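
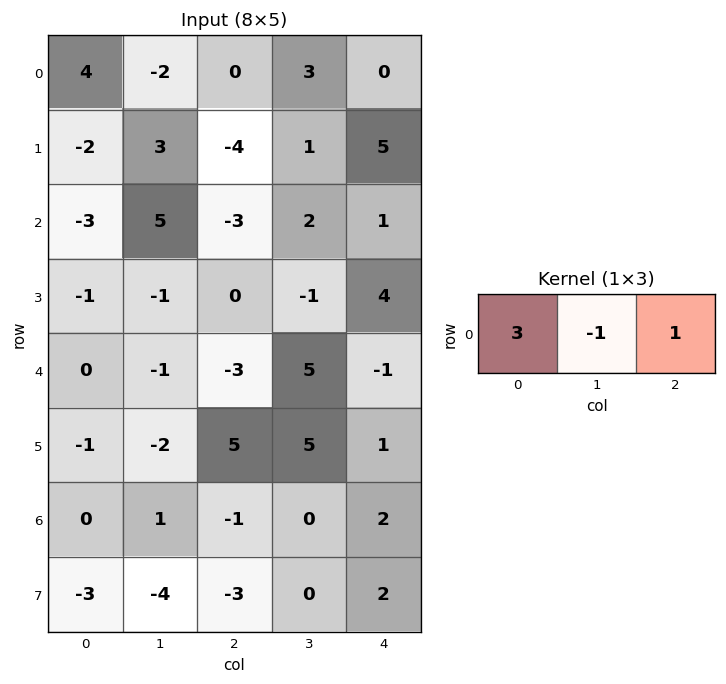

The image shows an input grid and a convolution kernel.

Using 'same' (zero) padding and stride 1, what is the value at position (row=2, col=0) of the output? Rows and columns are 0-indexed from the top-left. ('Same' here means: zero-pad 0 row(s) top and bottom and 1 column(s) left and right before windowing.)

The receptive field on the zero-padded input at this output position is [0 -3 5]. Elementwise product with the kernel and sum: 0·3 + -3·-1 + 5·1.

8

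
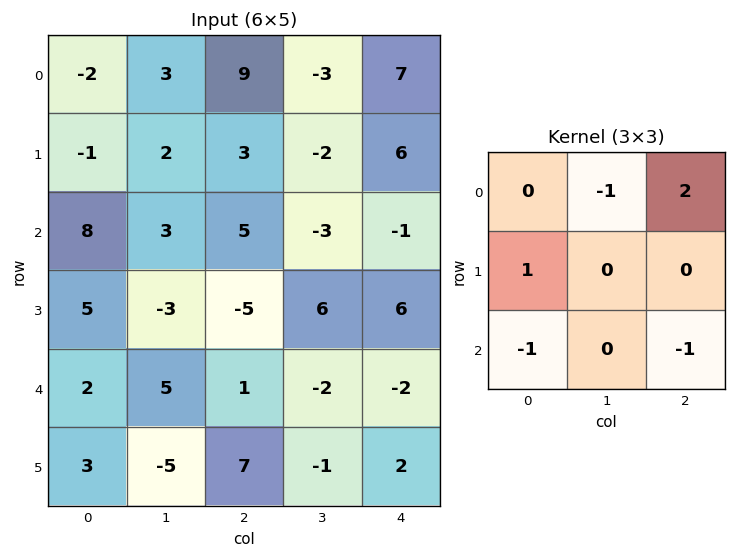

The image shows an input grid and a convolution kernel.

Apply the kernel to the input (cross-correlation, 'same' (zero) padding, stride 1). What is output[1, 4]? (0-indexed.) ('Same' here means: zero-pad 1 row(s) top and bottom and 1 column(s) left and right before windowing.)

-6

The receptive field on the zero-padded input at this output position is [-3 7 0 / -2 6 0 / -3 -1 0]. Elementwise product with the kernel and sum: 7·-1 + 0·2 + -2·1 + -3·-1 + 0·-1.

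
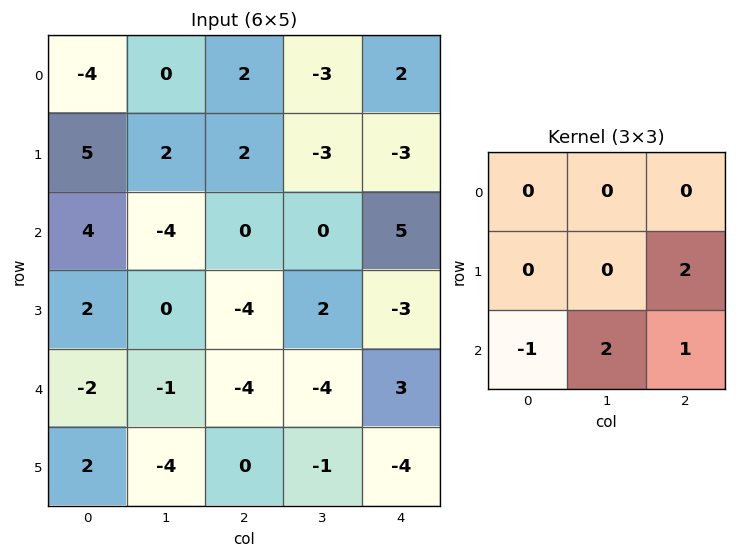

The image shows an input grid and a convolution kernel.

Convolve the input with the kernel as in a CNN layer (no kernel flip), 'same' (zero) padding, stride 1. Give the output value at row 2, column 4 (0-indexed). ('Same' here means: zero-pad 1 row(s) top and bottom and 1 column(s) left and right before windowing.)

-8

The receptive field on the zero-padded input at this output position is [-3 -3 0 / 0 5 0 / 2 -3 0]. Elementwise product with the kernel and sum: 0·2 + 2·-1 + -3·2 + 0·1.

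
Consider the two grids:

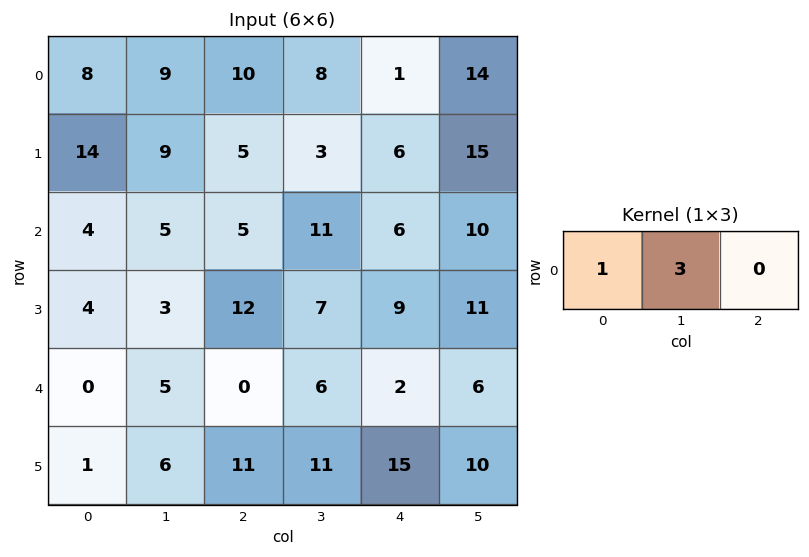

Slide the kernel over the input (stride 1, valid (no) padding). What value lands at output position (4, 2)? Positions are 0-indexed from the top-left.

The receptive field on the input at this output position is [0 6 2]. Elementwise product with the kernel and sum: 0·1 + 6·3.

18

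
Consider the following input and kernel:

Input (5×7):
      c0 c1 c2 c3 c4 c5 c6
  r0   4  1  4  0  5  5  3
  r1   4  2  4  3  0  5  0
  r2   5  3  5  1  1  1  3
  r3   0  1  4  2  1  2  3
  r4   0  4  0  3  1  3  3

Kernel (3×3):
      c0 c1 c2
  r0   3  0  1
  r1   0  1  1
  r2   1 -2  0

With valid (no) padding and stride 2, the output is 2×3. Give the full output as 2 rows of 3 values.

21 23 22
17 13 6

Output[0,0]: The receptive field on the input at this output position is [4 1 4 / 4 2 4 / 5 3 5]. Elementwise product with the kernel and sum: 4·3 + 4·1 + 2·1 + 4·1 + 5·1 + 3·-2.
Output[0,1]: The receptive field on the input at this output position is [4 0 5 / 4 3 0 / 5 1 1]. Elementwise product with the kernel and sum: 4·3 + 5·1 + 3·1 + 0·1 + 5·1 + 1·-2.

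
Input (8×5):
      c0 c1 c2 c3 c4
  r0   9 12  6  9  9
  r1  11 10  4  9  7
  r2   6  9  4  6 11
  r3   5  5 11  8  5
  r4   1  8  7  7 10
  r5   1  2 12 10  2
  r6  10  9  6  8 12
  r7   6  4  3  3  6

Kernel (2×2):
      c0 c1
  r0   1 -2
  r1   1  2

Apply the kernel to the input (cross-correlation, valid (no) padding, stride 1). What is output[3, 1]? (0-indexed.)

5

The receptive field on the input at this output position is [5 11 / 8 7]. Elementwise product with the kernel and sum: 5·1 + 11·-2 + 8·1 + 7·2.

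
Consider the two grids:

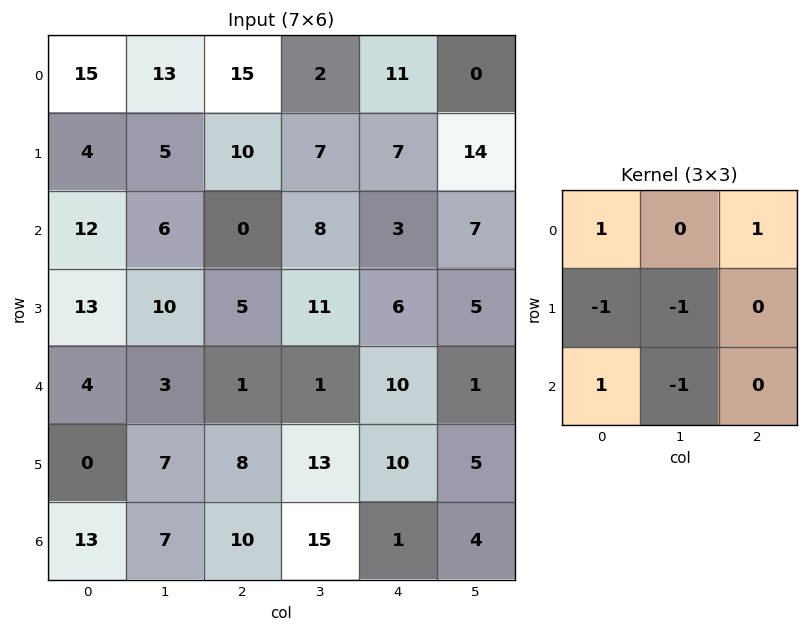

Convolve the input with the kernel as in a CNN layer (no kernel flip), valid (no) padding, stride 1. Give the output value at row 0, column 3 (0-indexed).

-7

The receptive field on the input at this output position is [2 11 0 / 7 7 14 / 8 3 7]. Elementwise product with the kernel and sum: 2·1 + 0·1 + 7·-1 + 7·-1 + 8·1 + 3·-1.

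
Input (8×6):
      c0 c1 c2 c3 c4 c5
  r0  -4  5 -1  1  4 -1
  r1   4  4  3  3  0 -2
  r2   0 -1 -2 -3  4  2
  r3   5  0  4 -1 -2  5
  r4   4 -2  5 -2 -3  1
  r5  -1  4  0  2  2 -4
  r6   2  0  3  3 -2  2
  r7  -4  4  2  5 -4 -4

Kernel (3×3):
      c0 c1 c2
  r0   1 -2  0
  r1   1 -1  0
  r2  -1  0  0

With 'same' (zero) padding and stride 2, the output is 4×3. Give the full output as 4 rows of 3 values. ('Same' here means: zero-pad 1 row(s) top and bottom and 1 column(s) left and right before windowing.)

4 2 -6
-8 -1 -3
-14 -19 2
0 -3 -2

Output[0,0]: The receptive field on the zero-padded input at this output position is [0 0 0 / 0 -4 5 / 0 4 4]. Elementwise product with the kernel and sum: 0·1 + 0·-2 + 0·1 + -4·-1 + 0·-1.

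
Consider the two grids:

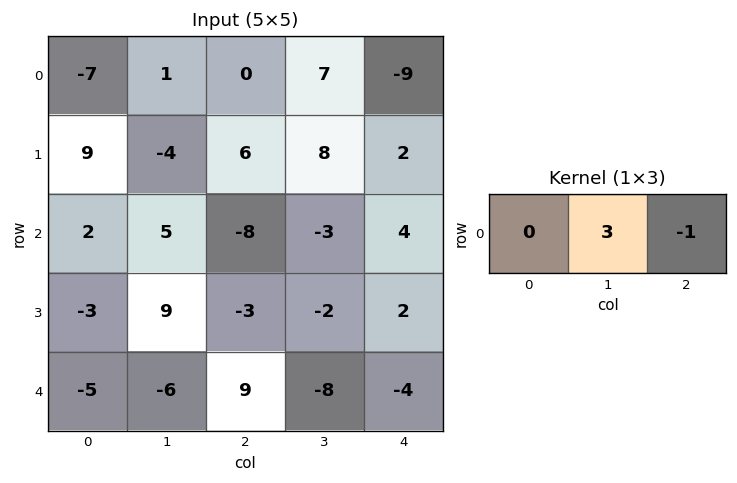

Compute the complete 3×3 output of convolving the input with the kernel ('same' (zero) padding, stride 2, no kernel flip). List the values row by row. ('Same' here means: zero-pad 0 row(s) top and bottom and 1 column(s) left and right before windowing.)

-22 -7 -27
1 -21 12
-9 35 -12

Output[0,0]: The receptive field on the zero-padded input at this output position is [0 -7 1]. Elementwise product with the kernel and sum: -7·3 + 1·-1.
Output[0,1]: The receptive field on the zero-padded input at this output position is [1 0 7]. Elementwise product with the kernel and sum: 0·3 + 7·-1.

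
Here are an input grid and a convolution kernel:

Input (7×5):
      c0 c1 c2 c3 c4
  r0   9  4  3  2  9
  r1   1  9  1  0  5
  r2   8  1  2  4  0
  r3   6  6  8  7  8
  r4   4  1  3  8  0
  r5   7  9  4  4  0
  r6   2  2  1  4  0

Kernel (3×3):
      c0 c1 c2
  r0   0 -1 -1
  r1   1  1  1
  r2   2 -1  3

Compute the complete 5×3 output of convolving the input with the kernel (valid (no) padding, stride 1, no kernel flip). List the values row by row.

Output[0,0]: The receptive field on the input at this output position is [9 4 3 / 1 9 1 / 8 1 2]. Elementwise product with the kernel and sum: 4·-1 + 3·-1 + 1·1 + 9·1 + 1·1 + 8·2 + 1·-1 + 2·3.

25 17 -5
31 31 34
33 38 17
11 23 0
21 21 -2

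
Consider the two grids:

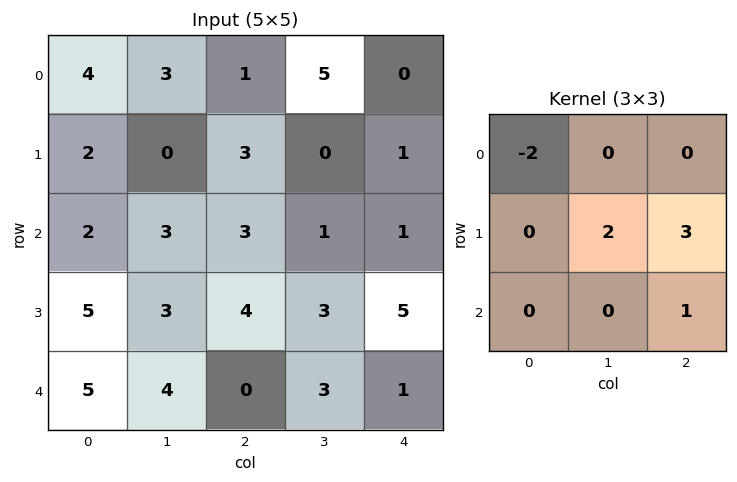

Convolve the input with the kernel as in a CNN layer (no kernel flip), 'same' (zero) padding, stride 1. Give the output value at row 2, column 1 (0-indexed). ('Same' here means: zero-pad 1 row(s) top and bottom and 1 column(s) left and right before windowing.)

15

The receptive field on the zero-padded input at this output position is [2 0 3 / 2 3 3 / 5 3 4]. Elementwise product with the kernel and sum: 2·-2 + 3·2 + 3·3 + 4·1.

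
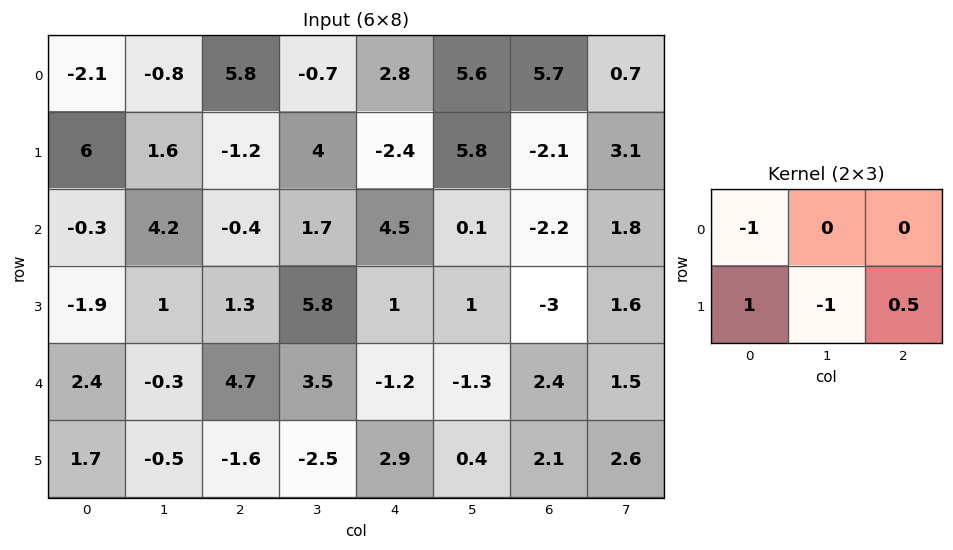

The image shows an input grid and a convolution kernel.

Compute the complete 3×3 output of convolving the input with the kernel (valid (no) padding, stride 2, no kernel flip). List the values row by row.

Output[0,0]: The receptive field on the input at this output position is [-2.1 -0.8 5.8 / 6 1.6 -1.2]. Elementwise product with the kernel and sum: -2.1·-1 + 6·1 + 1.6·-1 + -1.2·0.5.
Output[0,1]: The receptive field on the input at this output position is [5.8 -0.7 2.8 / -1.2 4 -2.4]. Elementwise product with the kernel and sum: 5.8·-1 + -1.2·1 + 4·-1 + -2.4·0.5.

5.9 -12.2 -12.05
-1.95 -3.6 -6
-1 -2.35 4.75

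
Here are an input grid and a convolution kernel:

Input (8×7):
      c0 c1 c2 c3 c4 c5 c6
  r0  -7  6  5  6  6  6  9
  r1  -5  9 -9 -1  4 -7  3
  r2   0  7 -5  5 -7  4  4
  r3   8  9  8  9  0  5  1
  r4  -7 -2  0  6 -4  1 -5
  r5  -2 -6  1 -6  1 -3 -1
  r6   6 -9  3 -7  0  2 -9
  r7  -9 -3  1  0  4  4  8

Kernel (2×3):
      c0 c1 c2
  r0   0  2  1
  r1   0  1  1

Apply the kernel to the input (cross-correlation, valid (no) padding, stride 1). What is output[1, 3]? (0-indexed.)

The receptive field on the input at this output position is [-1 4 -7 / 5 -7 4]. Elementwise product with the kernel and sum: 4·2 + -7·1 + -7·1 + 4·1.

-2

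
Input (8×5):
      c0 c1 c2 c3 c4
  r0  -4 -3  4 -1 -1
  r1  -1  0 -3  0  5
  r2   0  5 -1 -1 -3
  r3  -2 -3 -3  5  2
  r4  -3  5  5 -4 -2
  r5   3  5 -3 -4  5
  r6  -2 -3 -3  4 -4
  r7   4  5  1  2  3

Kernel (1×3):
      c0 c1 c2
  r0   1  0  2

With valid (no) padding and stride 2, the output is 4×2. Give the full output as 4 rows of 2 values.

4 2
-2 -7
7 1
-8 -11

Output[0,0]: The receptive field on the input at this output position is [-4 -3 4]. Elementwise product with the kernel and sum: -4·1 + 4·2.
Output[0,1]: The receptive field on the input at this output position is [4 -1 -1]. Elementwise product with the kernel and sum: 4·1 + -1·2.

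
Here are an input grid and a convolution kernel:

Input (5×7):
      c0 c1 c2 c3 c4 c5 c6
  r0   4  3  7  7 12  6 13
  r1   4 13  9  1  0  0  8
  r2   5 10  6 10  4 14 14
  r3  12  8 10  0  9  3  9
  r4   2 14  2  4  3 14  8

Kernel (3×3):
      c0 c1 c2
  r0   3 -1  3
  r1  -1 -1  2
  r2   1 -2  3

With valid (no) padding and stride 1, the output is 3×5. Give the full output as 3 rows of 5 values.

Output[0,0]: The receptive field on the input at this output position is [4 3 7 / 4 13 9 / 5 10 6]. Elementwise product with the kernel and sum: 4·3 + 3·-1 + 7·3 + 4·-1 + 13·-1 + 9·2 + 5·1 + 10·-2 + 6·3.

34 31 38 70 103
49 25 55 8 64
3 58 31 105 45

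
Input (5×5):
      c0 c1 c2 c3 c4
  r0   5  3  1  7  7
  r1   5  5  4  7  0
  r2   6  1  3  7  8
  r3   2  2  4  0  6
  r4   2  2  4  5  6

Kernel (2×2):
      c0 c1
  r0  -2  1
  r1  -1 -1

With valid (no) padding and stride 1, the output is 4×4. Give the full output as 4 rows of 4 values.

Output[0,0]: The receptive field on the input at this output position is [5 3 / 5 5]. Elementwise product with the kernel and sum: 5·-2 + 3·1 + 5·-1 + 5·-1.

-17 -14 -6 -14
-12 -10 -11 -29
-15 -5 -3 -12
-6 -6 -17 -5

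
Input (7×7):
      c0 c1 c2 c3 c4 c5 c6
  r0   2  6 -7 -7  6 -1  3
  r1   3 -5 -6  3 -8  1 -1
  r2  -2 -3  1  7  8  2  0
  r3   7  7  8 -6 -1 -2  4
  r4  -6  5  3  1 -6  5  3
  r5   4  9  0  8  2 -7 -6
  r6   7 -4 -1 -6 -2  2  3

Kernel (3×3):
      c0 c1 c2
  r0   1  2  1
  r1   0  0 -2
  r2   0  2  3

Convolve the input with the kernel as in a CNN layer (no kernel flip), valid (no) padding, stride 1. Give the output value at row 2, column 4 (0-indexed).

The receptive field on the input at this output position is [8 2 0 / -1 -2 4 / -6 5 3]. Elementwise product with the kernel and sum: 8·1 + 2·2 + 0·1 + 4·-2 + 5·2 + 3·3.

23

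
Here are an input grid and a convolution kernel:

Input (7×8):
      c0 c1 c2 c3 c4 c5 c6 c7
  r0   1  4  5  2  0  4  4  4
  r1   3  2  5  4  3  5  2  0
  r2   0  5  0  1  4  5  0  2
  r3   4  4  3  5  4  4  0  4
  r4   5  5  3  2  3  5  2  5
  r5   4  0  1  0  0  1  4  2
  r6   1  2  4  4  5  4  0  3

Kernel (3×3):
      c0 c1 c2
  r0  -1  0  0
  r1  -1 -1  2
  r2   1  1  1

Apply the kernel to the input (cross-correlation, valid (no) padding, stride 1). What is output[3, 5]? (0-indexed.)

6

The receptive field on the input at this output position is [4 0 4 / 5 2 5 / 1 4 2]. Elementwise product with the kernel and sum: 4·-1 + 5·-1 + 2·-1 + 5·2 + 1·1 + 4·1 + 2·1.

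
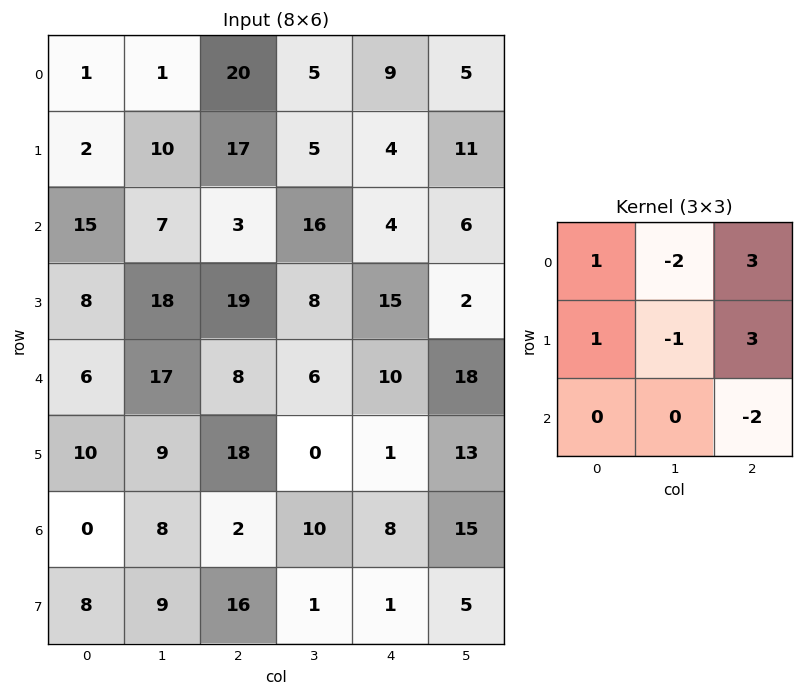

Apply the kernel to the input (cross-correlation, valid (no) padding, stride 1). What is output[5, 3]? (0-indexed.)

74

The receptive field on the input at this output position is [0 1 13 / 10 8 15 / 1 1 5]. Elementwise product with the kernel and sum: 0·1 + 1·-2 + 13·3 + 10·1 + 8·-1 + 15·3 + 5·-2.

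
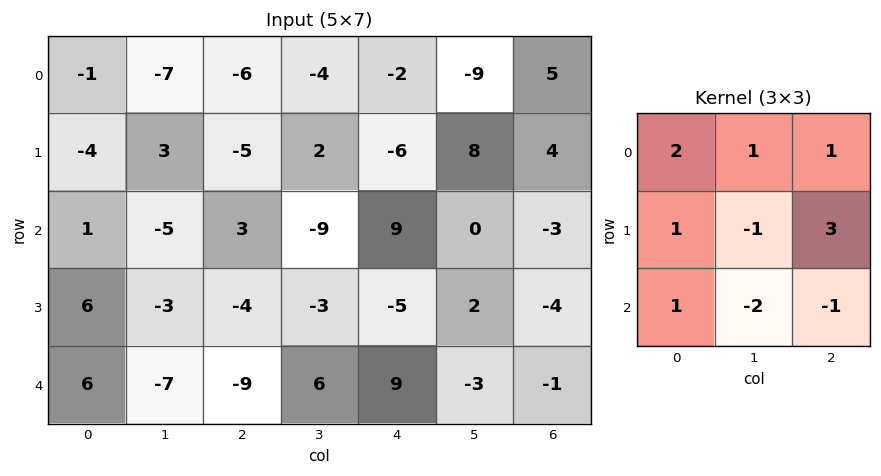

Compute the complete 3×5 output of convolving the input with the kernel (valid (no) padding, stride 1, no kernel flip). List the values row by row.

-29 -12 -31 -14 2
21 -24 32 -7 -5
26 -19 -40 -10 12

Output[0,0]: The receptive field on the input at this output position is [-1 -7 -6 / -4 3 -5 / 1 -5 3]. Elementwise product with the kernel and sum: -1·2 + -7·1 + -6·1 + -4·1 + 3·-1 + -5·3 + 1·1 + -5·-2 + 3·-1.
Output[0,1]: The receptive field on the input at this output position is [-7 -6 -4 / 3 -5 2 / -5 3 -9]. Elementwise product with the kernel and sum: -7·2 + -6·1 + -4·1 + 3·1 + -5·-1 + 2·3 + -5·1 + 3·-2 + -9·-1.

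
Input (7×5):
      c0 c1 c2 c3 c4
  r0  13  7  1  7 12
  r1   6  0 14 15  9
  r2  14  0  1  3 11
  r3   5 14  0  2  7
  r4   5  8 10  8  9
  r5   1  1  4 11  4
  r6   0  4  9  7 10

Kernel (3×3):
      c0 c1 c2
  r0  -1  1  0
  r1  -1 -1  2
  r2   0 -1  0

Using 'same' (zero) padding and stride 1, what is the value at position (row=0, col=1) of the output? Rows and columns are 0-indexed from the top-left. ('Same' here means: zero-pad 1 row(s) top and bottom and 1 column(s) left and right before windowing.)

-18

The receptive field on the zero-padded input at this output position is [0 0 0 / 13 7 1 / 6 0 14]. Elementwise product with the kernel and sum: 0·-1 + 0·1 + 13·-1 + 7·-1 + 1·2 + 0·-1.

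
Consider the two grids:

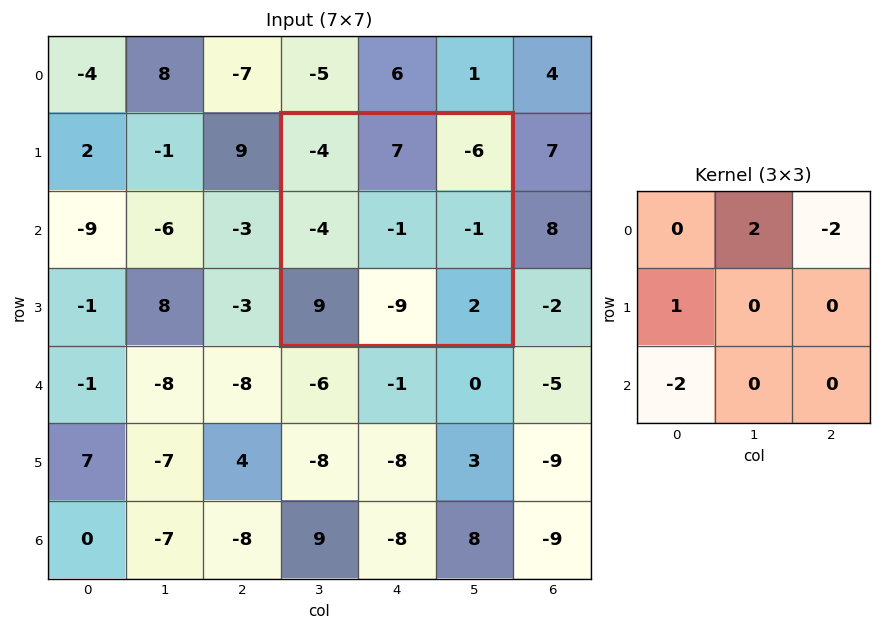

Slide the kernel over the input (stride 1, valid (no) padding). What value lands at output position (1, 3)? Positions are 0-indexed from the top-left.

4

The receptive field on the input at this output position is [-4 7 -6 / -4 -1 -1 / 9 -9 2]. Elementwise product with the kernel and sum: 7·2 + -6·-2 + -4·1 + 9·-2.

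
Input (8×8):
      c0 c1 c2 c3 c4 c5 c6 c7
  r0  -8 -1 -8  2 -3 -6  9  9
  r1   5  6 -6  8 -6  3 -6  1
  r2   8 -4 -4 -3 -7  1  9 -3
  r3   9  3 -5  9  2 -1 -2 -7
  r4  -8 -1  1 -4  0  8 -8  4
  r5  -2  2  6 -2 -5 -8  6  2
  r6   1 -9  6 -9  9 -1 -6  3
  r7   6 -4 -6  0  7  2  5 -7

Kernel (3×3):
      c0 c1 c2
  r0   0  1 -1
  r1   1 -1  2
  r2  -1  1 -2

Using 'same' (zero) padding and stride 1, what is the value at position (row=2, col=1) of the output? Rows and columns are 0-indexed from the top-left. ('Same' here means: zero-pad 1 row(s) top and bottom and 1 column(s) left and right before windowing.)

The receptive field on the zero-padded input at this output position is [5 6 -6 / 8 -4 -4 / 9 3 -5]. Elementwise product with the kernel and sum: 6·1 + -6·-1 + 8·1 + -4·-1 + -4·2 + 9·-1 + 3·1 + -5·-2.

20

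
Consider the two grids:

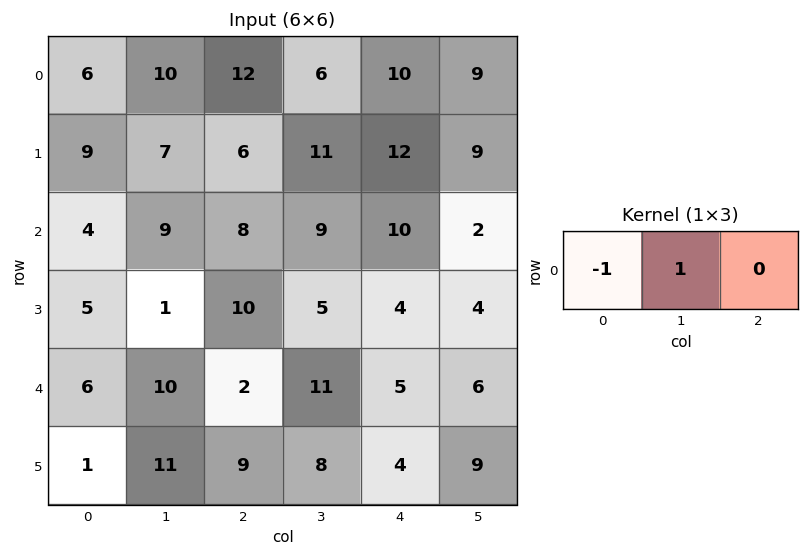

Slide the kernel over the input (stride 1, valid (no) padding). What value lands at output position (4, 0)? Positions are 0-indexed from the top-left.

The receptive field on the input at this output position is [6 10 2]. Elementwise product with the kernel and sum: 6·-1 + 10·1.

4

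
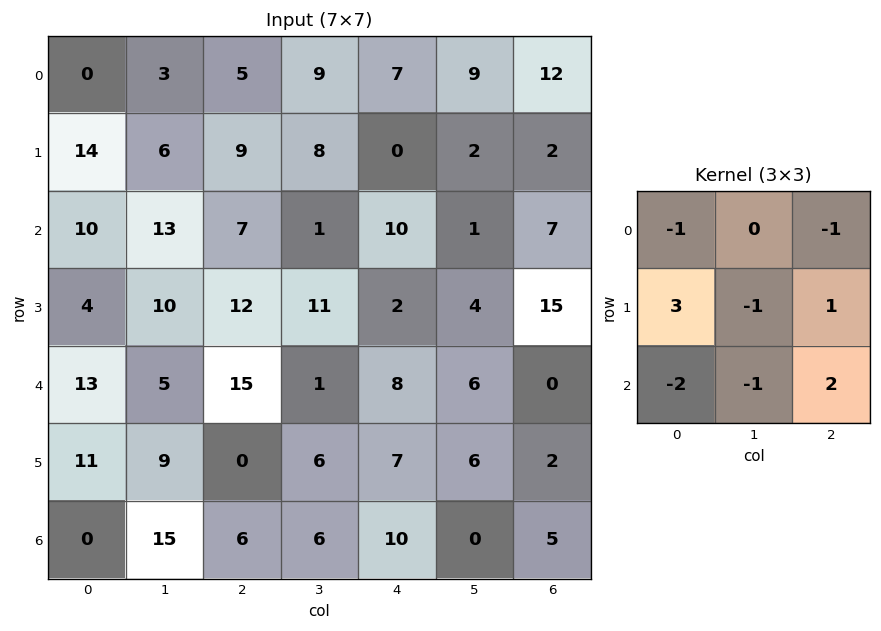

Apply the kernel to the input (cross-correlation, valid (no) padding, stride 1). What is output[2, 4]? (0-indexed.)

The receptive field on the input at this output position is [10 1 7 / 2 4 15 / 8 6 0]. Elementwise product with the kernel and sum: 10·-1 + 7·-1 + 2·3 + 4·-1 + 15·1 + 8·-2 + 6·-1 + 0·2.

-22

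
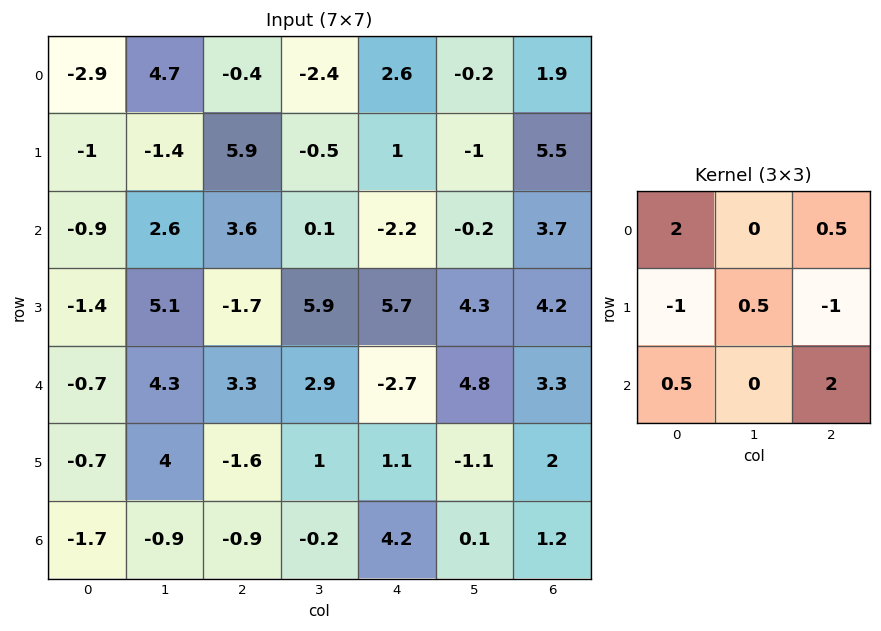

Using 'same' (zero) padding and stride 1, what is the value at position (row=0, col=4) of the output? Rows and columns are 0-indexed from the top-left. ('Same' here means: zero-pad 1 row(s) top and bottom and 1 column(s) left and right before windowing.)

1.65

The receptive field on the zero-padded input at this output position is [0 0 0 / -2.4 2.6 -0.2 / -0.5 1 -1]. Elementwise product with the kernel and sum: 0·2 + 0·0.5 + -2.4·-1 + 2.6·0.5 + -0.2·-1 + -0.5·0.5 + -1·2.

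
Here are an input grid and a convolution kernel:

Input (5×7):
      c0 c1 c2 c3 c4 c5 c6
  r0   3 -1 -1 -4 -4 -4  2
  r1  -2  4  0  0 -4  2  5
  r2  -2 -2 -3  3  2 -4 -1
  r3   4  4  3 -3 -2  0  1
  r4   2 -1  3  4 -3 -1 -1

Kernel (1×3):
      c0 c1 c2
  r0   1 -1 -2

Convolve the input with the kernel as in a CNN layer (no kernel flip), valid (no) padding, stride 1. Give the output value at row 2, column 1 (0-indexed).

-5

The receptive field on the input at this output position is [-2 -3 3]. Elementwise product with the kernel and sum: -2·1 + -3·-1 + 3·-2.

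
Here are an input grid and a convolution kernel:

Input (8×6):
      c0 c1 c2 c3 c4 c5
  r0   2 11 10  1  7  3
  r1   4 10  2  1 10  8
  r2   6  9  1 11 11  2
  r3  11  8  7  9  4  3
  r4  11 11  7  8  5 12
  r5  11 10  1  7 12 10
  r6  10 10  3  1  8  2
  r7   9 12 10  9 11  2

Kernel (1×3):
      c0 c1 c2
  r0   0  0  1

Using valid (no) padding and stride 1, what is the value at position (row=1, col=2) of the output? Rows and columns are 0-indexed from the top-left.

The receptive field on the input at this output position is [2 1 10]. Elementwise product with the kernel and sum: 10·1.

10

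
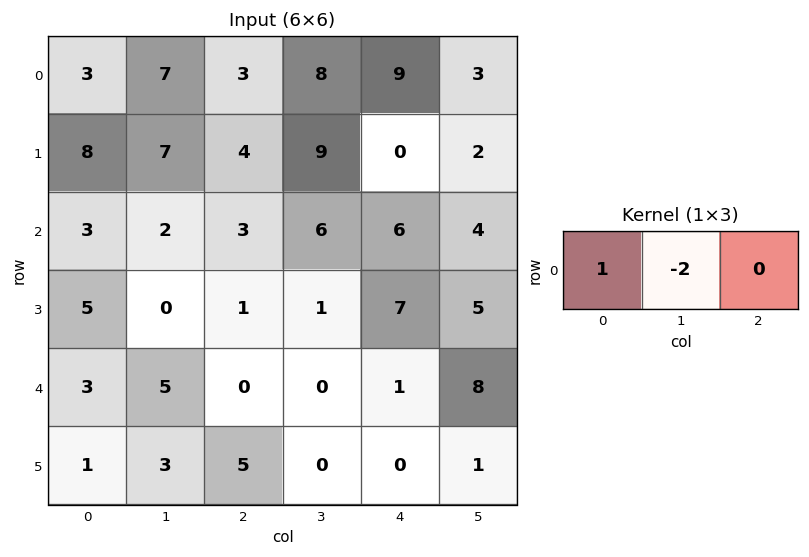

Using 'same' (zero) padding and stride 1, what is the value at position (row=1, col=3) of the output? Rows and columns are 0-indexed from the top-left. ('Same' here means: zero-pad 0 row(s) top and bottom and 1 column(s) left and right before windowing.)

-14

The receptive field on the zero-padded input at this output position is [4 9 0]. Elementwise product with the kernel and sum: 4·1 + 9·-2.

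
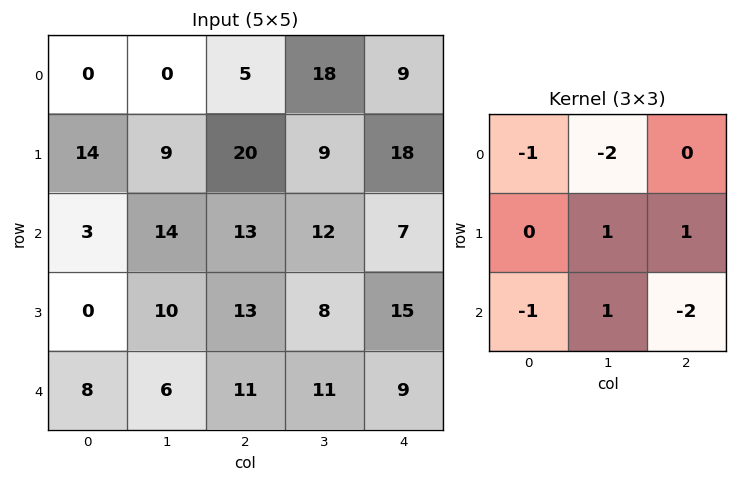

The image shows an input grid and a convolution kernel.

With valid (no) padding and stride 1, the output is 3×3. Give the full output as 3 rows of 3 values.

Output[0,0]: The receptive field on the input at this output position is [0 0 5 / 14 9 20 / 3 14 13]. Elementwise product with the kernel and sum: 0·-1 + 0·-2 + 9·1 + 20·1 + 3·-1 + 14·1 + 13·-2.

14 -6 -29
-21 -37 -54
-32 -36 -32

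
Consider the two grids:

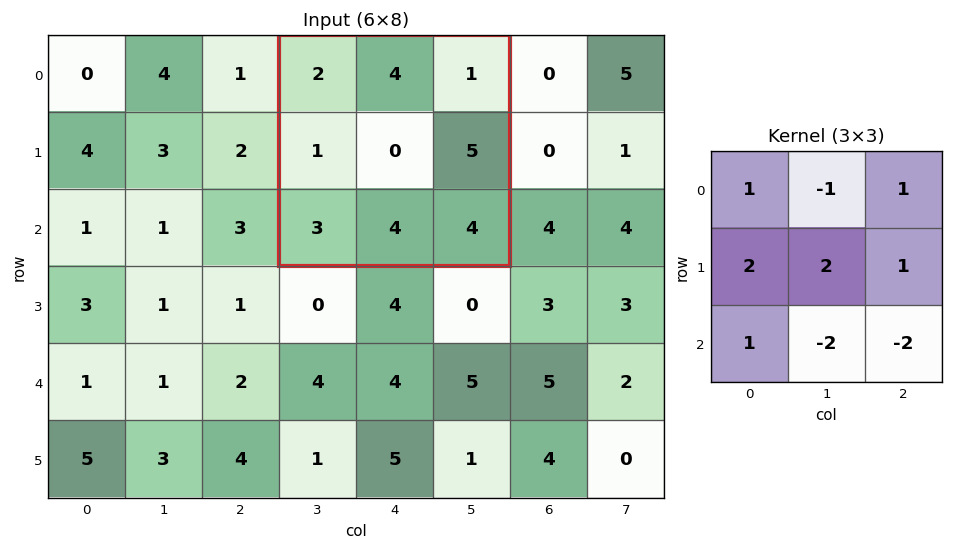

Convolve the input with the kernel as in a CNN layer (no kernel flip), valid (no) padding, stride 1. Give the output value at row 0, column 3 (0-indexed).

-7

The receptive field on the input at this output position is [2 4 1 / 1 0 5 / 3 4 4]. Elementwise product with the kernel and sum: 2·1 + 4·-1 + 1·1 + 1·2 + 0·2 + 5·1 + 3·1 + 4·-2 + 4·-2.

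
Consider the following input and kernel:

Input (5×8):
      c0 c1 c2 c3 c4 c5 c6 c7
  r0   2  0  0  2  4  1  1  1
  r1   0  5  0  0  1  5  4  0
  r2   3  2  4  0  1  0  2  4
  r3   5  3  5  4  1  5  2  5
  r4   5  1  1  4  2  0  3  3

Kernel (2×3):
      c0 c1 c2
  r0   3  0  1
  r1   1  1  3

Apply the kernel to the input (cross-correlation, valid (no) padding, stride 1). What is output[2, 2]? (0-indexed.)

25

The receptive field on the input at this output position is [4 0 1 / 5 4 1]. Elementwise product with the kernel and sum: 4·3 + 1·1 + 5·1 + 4·1 + 1·3.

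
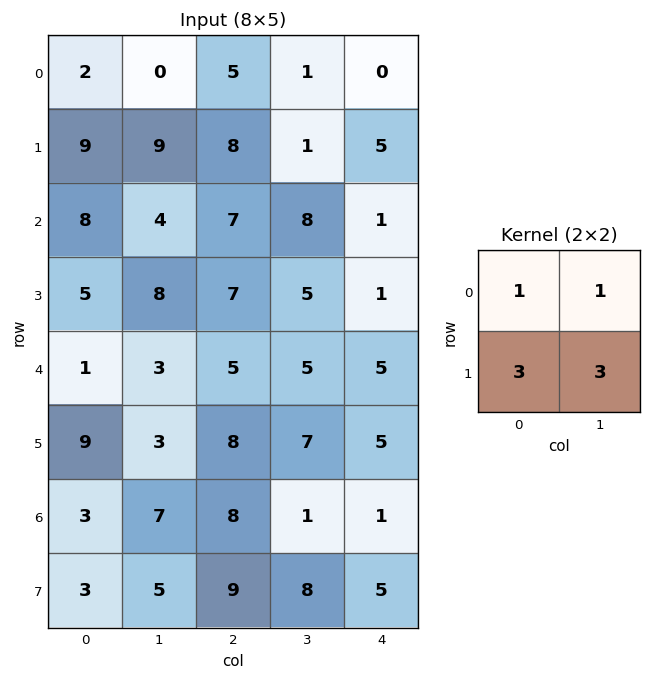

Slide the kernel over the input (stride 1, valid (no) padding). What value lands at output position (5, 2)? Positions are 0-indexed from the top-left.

42

The receptive field on the input at this output position is [8 7 / 8 1]. Elementwise product with the kernel and sum: 8·1 + 7·1 + 8·3 + 1·3.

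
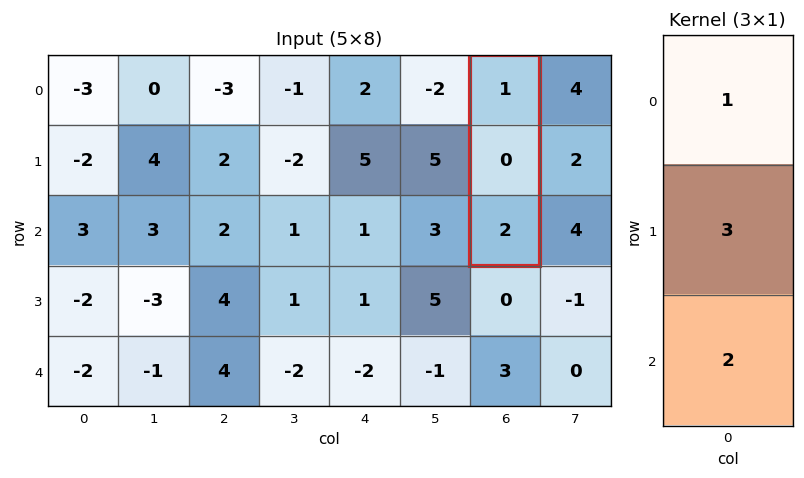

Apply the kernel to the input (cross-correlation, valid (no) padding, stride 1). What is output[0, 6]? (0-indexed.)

The receptive field on the input at this output position is [1 / 0 / 2]. Elementwise product with the kernel and sum: 1·1 + 0·3 + 2·2.

5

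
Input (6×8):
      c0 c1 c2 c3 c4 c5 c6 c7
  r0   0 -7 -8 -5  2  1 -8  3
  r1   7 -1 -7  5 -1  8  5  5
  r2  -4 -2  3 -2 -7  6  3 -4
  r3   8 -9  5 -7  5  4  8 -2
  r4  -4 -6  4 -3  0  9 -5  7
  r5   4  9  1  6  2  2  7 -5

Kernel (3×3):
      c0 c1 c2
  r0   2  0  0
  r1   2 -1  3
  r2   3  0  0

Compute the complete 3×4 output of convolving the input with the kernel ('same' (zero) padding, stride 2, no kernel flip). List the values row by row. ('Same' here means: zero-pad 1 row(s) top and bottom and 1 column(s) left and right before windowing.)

Output[0,0]: The receptive field on the zero-padded input at this output position is [0 0 0 / 0 0 -7 / 0 7 -1]. Elementwise product with the kernel and sum: 0·2 + 0·2 + 0·-1 + -7·3 + 0·3.
Output[0,1]: The receptive field on the zero-padded input at this output position is [0 0 0 / -7 -8 -5 / -1 -7 5]. Elementwise product with the kernel and sum: 0·2 + -7·2 + -8·-1 + -5·3 + -1·3.

-21 -24 6 43
-2 -42 10 25
-14 -16 25 58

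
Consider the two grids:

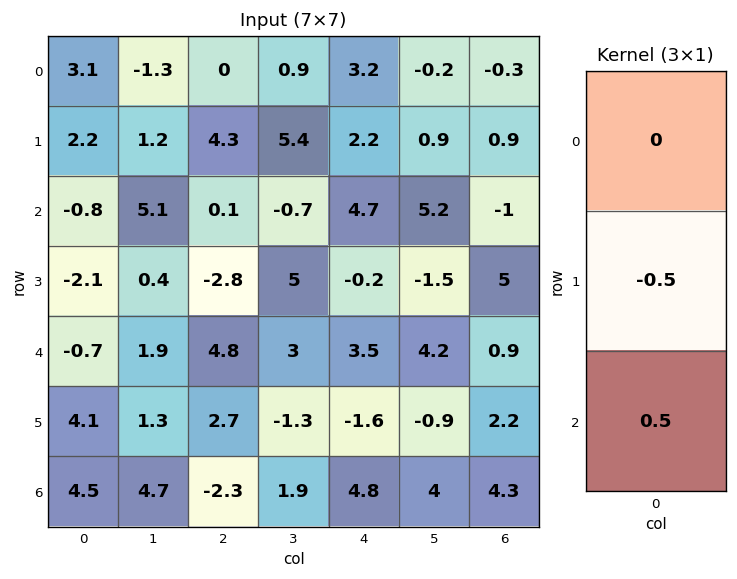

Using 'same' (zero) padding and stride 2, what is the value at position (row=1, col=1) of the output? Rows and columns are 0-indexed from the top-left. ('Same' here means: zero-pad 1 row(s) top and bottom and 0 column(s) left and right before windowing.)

-1.45

The receptive field on the zero-padded input at this output position is [4.3 / 0.1 / -2.8]. Elementwise product with the kernel and sum: 0.1·-0.5 + -2.8·0.5.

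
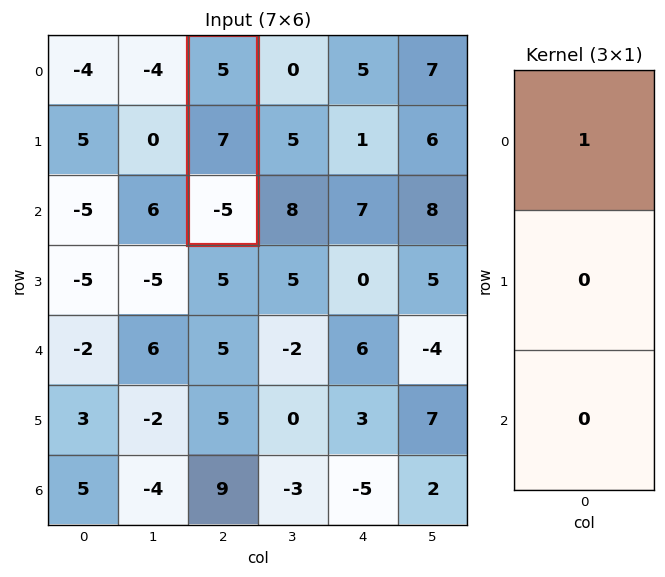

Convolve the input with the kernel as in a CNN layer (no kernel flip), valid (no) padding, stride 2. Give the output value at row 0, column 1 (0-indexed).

The receptive field on the input at this output position is [5 / 7 / -5]. Elementwise product with the kernel and sum: 5·1.

5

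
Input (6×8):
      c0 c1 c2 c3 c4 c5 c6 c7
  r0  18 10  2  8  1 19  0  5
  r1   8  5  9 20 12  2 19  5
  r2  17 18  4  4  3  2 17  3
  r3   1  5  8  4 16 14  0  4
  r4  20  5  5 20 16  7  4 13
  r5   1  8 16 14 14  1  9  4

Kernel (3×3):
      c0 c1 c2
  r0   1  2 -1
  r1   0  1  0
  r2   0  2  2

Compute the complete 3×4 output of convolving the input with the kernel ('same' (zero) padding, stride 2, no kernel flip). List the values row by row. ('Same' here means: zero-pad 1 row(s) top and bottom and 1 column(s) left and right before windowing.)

44 60 29 48
40 31 105 60
35 82 68 40

Output[0,0]: The receptive field on the zero-padded input at this output position is [0 0 0 / 0 18 10 / 0 8 5]. Elementwise product with the kernel and sum: 0·1 + 0·2 + 0·-1 + 18·1 + 8·2 + 5·2.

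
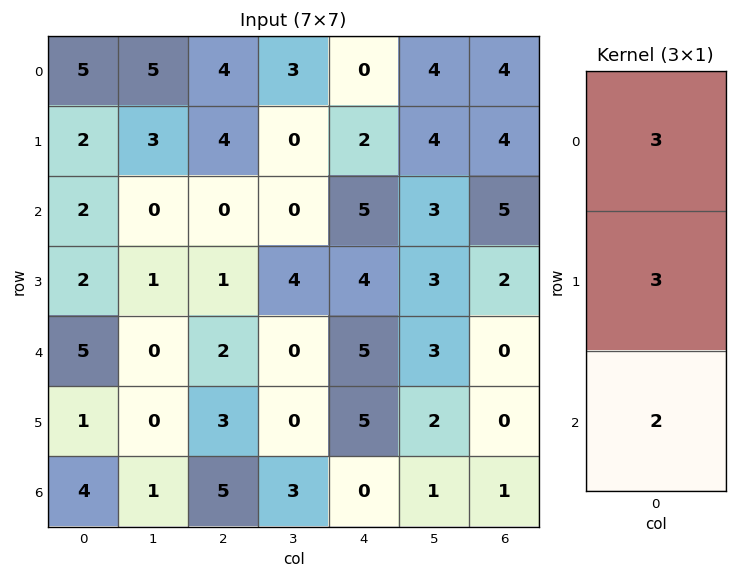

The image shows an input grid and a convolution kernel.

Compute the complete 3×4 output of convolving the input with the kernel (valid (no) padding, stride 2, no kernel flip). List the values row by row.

Output[0,0]: The receptive field on the input at this output position is [5 / 2 / 2]. Elementwise product with the kernel and sum: 5·3 + 2·3 + 2·2.
Output[0,1]: The receptive field on the input at this output position is [4 / 4 / 0]. Elementwise product with the kernel and sum: 4·3 + 4·3 + 0·2.

25 24 16 34
22 7 37 21
26 25 30 2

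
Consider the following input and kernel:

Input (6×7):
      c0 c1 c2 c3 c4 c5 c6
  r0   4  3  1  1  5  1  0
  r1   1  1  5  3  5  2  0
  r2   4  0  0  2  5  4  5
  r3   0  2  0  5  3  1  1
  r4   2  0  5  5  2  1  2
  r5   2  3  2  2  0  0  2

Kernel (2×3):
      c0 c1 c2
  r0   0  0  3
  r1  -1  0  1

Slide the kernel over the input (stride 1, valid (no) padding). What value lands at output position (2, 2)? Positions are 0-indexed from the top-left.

The receptive field on the input at this output position is [0 2 5 / 0 5 3]. Elementwise product with the kernel and sum: 5·3 + 0·-1 + 3·1.

18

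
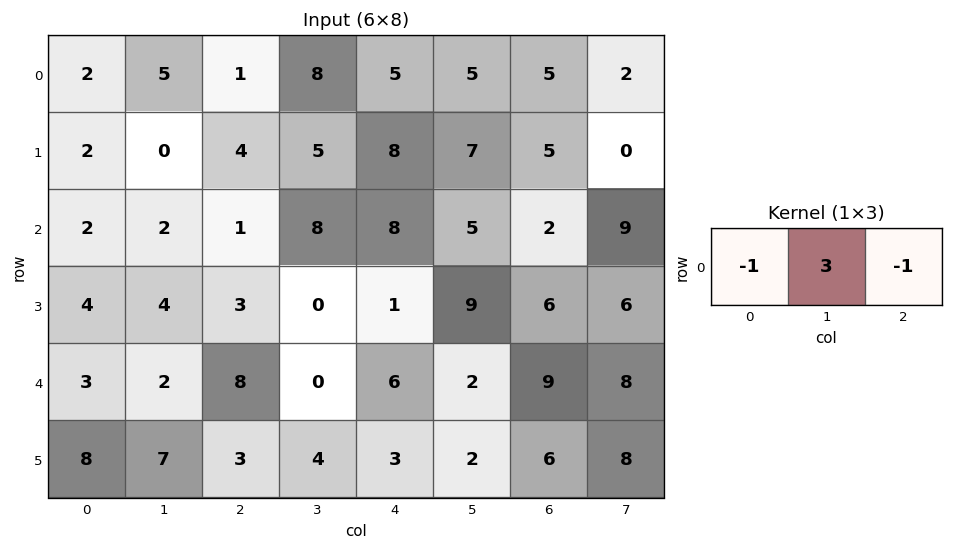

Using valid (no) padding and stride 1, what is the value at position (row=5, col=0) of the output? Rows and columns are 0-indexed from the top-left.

10

The receptive field on the input at this output position is [8 7 3]. Elementwise product with the kernel and sum: 8·-1 + 7·3 + 3·-1.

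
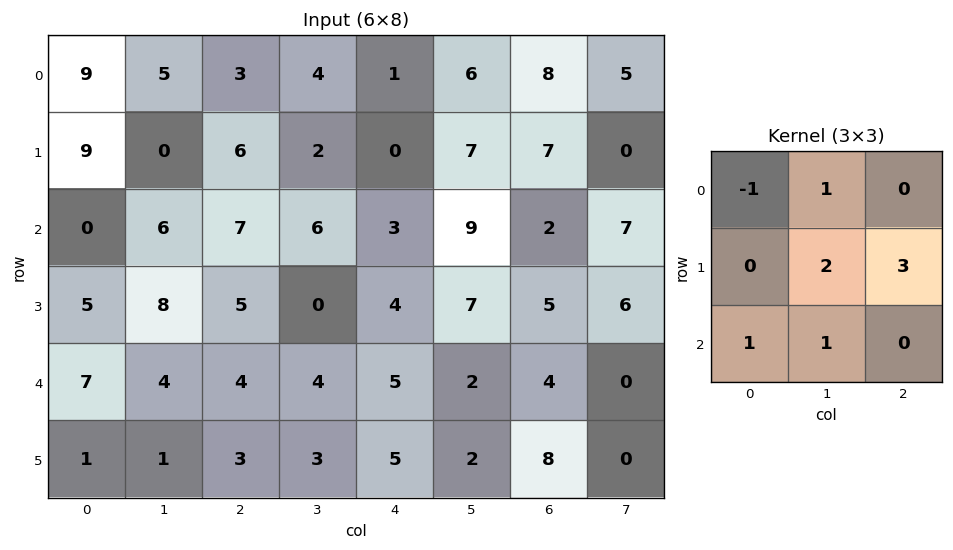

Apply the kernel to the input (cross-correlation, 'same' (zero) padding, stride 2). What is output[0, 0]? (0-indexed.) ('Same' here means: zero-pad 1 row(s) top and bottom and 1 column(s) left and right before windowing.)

The receptive field on the zero-padded input at this output position is [0 0 0 / 0 9 5 / 0 9 0]. Elementwise product with the kernel and sum: 0·-1 + 0·1 + 9·2 + 5·3 + 0·1 + 9·1.

42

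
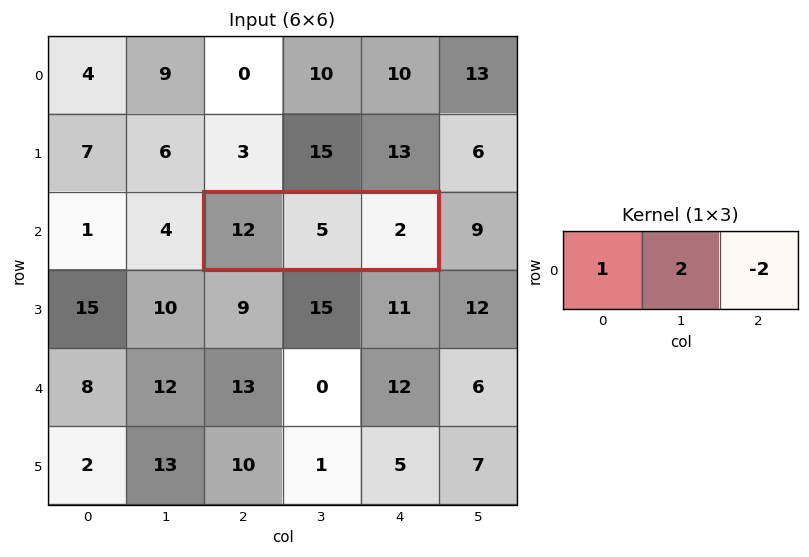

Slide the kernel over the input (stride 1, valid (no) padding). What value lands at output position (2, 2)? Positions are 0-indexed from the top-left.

18

The receptive field on the input at this output position is [12 5 2]. Elementwise product with the kernel and sum: 12·1 + 5·2 + 2·-2.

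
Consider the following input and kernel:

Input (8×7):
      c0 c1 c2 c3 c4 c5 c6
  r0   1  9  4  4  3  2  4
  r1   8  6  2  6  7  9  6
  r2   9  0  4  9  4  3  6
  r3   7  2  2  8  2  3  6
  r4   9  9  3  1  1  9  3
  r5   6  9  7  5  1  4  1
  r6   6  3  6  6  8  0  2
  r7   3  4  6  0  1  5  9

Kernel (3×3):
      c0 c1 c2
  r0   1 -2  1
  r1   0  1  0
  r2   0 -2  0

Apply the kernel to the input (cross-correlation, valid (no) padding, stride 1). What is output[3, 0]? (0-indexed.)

-4

The receptive field on the input at this output position is [7 2 2 / 9 9 3 / 6 9 7]. Elementwise product with the kernel and sum: 7·1 + 2·-2 + 2·1 + 9·1 + 9·-2.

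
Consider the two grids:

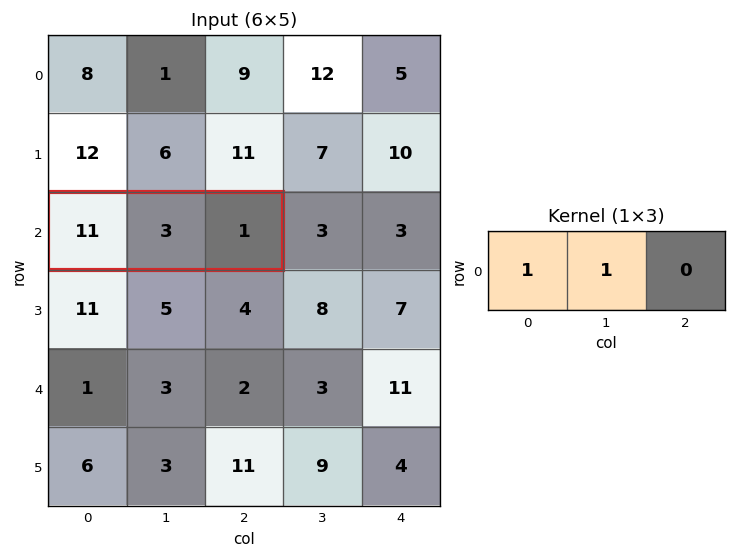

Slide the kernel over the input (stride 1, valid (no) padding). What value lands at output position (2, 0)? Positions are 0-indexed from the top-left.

The receptive field on the input at this output position is [11 3 1]. Elementwise product with the kernel and sum: 11·1 + 3·1.

14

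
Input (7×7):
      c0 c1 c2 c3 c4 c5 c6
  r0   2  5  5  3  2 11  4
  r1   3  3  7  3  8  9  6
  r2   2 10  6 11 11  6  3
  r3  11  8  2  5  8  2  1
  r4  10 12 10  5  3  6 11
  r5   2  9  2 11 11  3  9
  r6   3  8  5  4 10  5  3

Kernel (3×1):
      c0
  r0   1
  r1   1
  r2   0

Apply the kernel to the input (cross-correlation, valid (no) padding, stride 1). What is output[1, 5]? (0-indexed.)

The receptive field on the input at this output position is [9 / 6 / 2]. Elementwise product with the kernel and sum: 9·1 + 6·1.

15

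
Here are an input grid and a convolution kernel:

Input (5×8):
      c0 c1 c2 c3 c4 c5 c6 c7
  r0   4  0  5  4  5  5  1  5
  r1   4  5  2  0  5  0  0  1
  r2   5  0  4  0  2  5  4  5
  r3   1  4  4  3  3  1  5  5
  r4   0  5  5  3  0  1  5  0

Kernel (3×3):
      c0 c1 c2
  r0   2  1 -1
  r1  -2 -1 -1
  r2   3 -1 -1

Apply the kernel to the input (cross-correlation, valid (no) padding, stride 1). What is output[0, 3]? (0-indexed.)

The receptive field on the input at this output position is [4 5 5 / 0 5 0 / 0 2 5]. Elementwise product with the kernel and sum: 4·2 + 5·1 + 5·-1 + 0·-2 + 5·-1 + 0·-1 + 0·3 + 2·-1 + 5·-1.

-4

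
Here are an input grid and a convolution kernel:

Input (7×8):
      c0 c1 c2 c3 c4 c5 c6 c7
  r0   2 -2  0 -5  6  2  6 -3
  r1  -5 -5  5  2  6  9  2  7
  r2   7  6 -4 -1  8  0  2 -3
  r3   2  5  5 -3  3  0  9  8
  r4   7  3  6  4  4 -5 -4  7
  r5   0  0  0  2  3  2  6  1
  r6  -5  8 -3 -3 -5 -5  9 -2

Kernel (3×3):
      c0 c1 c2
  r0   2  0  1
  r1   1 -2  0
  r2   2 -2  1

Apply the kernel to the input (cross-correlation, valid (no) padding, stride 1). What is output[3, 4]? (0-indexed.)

The receptive field on the input at this output position is [3 0 9 / 4 -5 -4 / 3 2 6]. Elementwise product with the kernel and sum: 3·2 + 9·1 + 4·1 + -5·-2 + 3·2 + 2·-2 + 6·1.

37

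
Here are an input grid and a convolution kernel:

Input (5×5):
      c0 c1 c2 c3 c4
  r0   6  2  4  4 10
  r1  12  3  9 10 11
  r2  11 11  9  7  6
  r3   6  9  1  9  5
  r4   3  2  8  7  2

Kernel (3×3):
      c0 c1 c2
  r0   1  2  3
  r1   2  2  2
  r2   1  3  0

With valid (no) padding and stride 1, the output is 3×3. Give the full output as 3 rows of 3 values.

Output[0,0]: The receptive field on the input at this output position is [6 2 4 / 12 3 9 / 11 11 9]. Elementwise product with the kernel and sum: 6·1 + 2·2 + 4·3 + 12·2 + 3·2 + 9·2 + 11·1 + 11·3.
Output[0,1]: The receptive field on the input at this output position is [2 4 4 / 3 9 10 / 11 9 7]. Elementwise product with the kernel and sum: 2·1 + 4·2 + 4·3 + 3·2 + 9·2 + 10·2 + 11·1 + 9·3.

114 104 132
140 117 134
101 114 100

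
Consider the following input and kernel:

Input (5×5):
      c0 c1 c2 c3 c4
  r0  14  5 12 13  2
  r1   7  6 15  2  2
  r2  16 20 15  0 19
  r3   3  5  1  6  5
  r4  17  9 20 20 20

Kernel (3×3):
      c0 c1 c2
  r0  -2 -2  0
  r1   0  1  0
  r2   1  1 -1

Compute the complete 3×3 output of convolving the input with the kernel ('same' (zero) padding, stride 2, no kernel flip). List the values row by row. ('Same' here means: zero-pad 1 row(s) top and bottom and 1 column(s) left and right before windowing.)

Output[0,0]: The receptive field on the zero-padded input at this output position is [0 0 0 / 0 14 5 / 0 7 6]. Elementwise product with the kernel and sum: 0·-2 + 0·-2 + 14·1 + 0·1 + 7·1 + 6·-1.
Output[0,1]: The receptive field on the zero-padded input at this output position is [0 0 0 / 5 12 13 / 6 15 2]. Elementwise product with the kernel and sum: 0·-2 + 0·-2 + 12·1 + 6·1 + 15·1 + 2·-1.

15 31 6
0 -27 22
11 8 -2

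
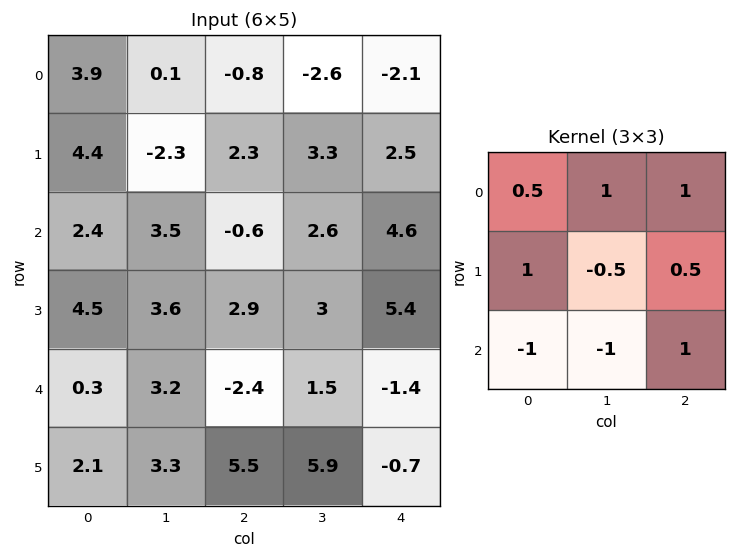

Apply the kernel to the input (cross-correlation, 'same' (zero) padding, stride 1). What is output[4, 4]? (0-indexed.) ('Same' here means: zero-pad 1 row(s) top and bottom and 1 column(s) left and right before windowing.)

3.9

The receptive field on the zero-padded input at this output position is [3 5.4 0 / 1.5 -1.4 0 / 5.9 -0.7 0]. Elementwise product with the kernel and sum: 3·0.5 + 5.4·1 + 0·1 + 1.5·1 + -1.4·-0.5 + 0·0.5 + 5.9·-1 + -0.7·-1 + 0·1.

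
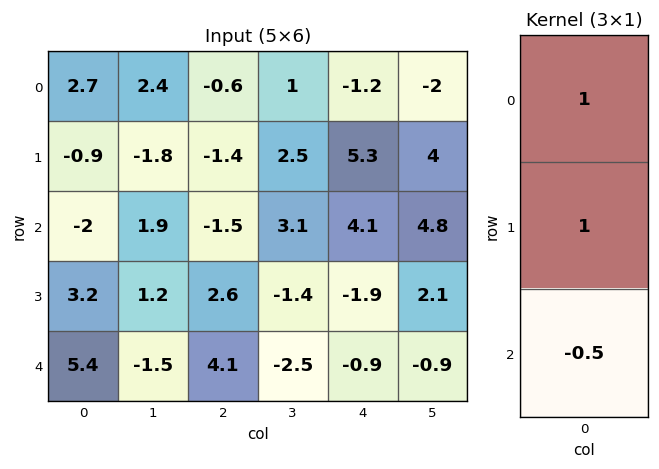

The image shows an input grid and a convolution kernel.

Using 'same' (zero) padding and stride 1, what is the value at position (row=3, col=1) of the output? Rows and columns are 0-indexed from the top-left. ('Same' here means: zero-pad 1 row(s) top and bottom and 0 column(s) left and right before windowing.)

The receptive field on the zero-padded input at this output position is [1.9 / 1.2 / -1.5]. Elementwise product with the kernel and sum: 1.9·1 + 1.2·1 + -1.5·-0.5.

3.85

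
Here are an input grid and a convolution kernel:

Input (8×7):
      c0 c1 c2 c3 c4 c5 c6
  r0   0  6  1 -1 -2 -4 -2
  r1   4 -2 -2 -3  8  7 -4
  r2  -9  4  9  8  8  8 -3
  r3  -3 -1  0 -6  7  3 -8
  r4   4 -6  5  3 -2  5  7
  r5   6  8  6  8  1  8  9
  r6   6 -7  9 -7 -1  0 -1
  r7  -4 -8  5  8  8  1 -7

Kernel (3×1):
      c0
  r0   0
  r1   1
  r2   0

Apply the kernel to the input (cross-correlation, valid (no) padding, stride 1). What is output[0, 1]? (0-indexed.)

The receptive field on the input at this output position is [6 / -2 / 4]. Elementwise product with the kernel and sum: -2·1.

-2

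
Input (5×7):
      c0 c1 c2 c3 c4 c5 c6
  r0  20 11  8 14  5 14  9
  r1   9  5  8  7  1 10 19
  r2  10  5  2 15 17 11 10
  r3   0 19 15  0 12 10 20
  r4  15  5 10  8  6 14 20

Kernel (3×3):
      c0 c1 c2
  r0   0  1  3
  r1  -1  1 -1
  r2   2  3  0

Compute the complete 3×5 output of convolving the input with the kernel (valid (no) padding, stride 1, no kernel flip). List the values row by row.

58 62 76 112 98
79 94 36 58 105
60 83 83 86 73

Output[0,0]: The receptive field on the input at this output position is [20 11 8 / 9 5 8 / 10 5 2]. Elementwise product with the kernel and sum: 11·1 + 8·3 + 9·-1 + 5·1 + 8·-1 + 10·2 + 5·3.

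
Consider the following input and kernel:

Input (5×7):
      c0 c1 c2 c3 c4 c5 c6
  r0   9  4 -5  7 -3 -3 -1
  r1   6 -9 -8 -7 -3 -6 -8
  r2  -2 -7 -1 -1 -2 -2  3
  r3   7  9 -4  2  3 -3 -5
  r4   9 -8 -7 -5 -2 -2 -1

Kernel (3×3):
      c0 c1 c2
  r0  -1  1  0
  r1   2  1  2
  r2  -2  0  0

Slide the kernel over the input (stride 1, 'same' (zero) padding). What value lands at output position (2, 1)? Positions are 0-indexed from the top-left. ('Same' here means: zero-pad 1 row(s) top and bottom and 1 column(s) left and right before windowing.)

The receptive field on the zero-padded input at this output position is [6 -9 -8 / -2 -7 -1 / 7 9 -4]. Elementwise product with the kernel and sum: 6·-1 + -9·1 + -2·2 + -7·1 + -1·2 + 7·-2.

-42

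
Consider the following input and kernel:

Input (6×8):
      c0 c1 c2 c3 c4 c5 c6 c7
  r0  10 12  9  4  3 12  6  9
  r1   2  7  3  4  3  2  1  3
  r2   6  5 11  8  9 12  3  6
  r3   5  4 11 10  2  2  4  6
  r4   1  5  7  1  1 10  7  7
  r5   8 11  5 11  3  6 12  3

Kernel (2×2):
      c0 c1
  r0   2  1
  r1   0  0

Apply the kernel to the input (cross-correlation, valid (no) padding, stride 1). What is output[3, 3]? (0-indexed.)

The receptive field on the input at this output position is [10 2 / 1 1]. Elementwise product with the kernel and sum: 10·2 + 2·1.

22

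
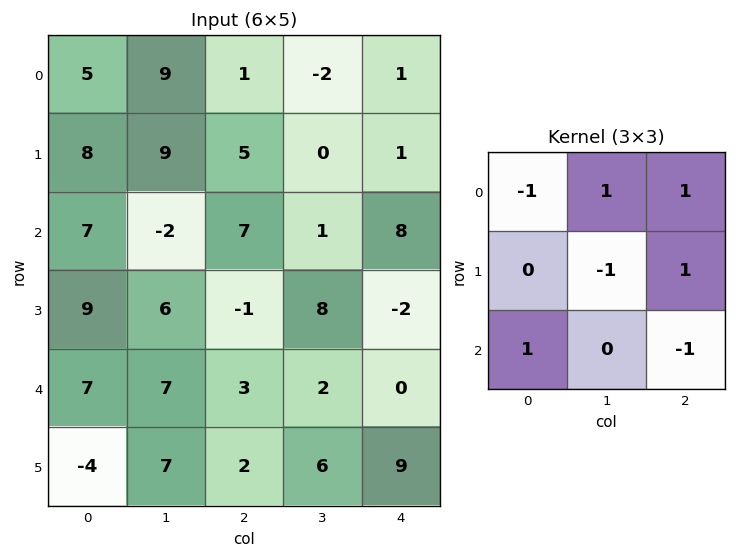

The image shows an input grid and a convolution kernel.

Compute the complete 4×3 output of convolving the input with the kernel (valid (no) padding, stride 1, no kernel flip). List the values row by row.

1 -18 -2
25 -12 4
-5 24 -5
-14 1 -2

Output[0,0]: The receptive field on the input at this output position is [5 9 1 / 8 9 5 / 7 -2 7]. Elementwise product with the kernel and sum: 5·-1 + 9·1 + 1·1 + 9·-1 + 5·1 + 7·1 + 7·-1.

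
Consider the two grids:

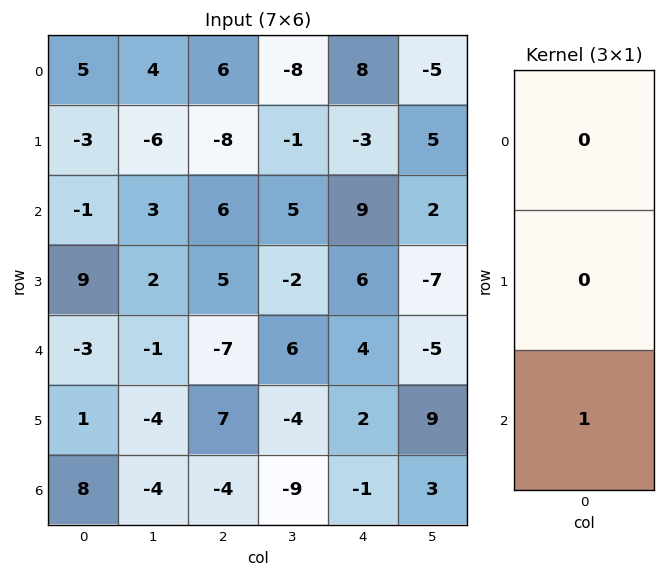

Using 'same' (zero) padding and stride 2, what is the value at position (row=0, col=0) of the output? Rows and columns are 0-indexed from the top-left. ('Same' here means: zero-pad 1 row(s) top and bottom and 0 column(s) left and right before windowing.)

-3

The receptive field on the zero-padded input at this output position is [0 / 5 / -3]. Elementwise product with the kernel and sum: -3·1.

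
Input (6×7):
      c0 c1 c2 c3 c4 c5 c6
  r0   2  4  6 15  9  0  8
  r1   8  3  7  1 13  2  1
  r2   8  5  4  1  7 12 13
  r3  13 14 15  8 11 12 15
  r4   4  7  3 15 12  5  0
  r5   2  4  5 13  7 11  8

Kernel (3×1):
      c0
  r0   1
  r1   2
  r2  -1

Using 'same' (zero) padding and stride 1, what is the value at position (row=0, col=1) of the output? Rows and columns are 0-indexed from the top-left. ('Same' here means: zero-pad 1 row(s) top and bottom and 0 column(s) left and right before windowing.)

The receptive field on the zero-padded input at this output position is [0 / 4 / 3]. Elementwise product with the kernel and sum: 0·1 + 4·2 + 3·-1.

5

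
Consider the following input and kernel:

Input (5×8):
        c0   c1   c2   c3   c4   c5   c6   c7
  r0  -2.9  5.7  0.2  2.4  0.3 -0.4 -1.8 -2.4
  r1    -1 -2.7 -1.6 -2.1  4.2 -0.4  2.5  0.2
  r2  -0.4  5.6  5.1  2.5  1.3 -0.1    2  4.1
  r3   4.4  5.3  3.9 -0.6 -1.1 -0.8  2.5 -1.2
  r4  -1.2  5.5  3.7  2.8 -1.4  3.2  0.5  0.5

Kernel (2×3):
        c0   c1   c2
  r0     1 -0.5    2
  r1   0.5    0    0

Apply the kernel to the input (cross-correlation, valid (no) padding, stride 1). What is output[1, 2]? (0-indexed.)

The receptive field on the input at this output position is [-1.6 -2.1 4.2 / 5.1 2.5 1.3]. Elementwise product with the kernel and sum: -1.6·1 + -2.1·-0.5 + 4.2·2 + 5.1·0.5.

10.4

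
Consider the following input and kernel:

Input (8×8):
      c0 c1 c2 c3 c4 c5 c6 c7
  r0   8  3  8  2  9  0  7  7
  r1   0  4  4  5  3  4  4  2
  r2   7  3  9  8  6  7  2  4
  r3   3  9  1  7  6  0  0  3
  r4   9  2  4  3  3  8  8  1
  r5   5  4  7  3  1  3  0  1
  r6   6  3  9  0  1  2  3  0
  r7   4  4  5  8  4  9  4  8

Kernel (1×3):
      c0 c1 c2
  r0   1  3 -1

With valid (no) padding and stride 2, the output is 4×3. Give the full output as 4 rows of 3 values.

9 5 2
7 27 25
11 10 19
6 8 4

Output[0,0]: The receptive field on the input at this output position is [8 3 8]. Elementwise product with the kernel and sum: 8·1 + 3·3 + 8·-1.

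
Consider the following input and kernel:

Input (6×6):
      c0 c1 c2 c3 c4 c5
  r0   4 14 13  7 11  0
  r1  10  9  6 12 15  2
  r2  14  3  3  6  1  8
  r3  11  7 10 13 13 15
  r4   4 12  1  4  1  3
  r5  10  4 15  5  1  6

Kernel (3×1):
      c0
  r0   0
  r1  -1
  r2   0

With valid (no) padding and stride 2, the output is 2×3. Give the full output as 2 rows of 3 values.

-10 -6 -15
-11 -10 -13

Output[0,0]: The receptive field on the input at this output position is [4 / 10 / 14]. Elementwise product with the kernel and sum: 10·-1.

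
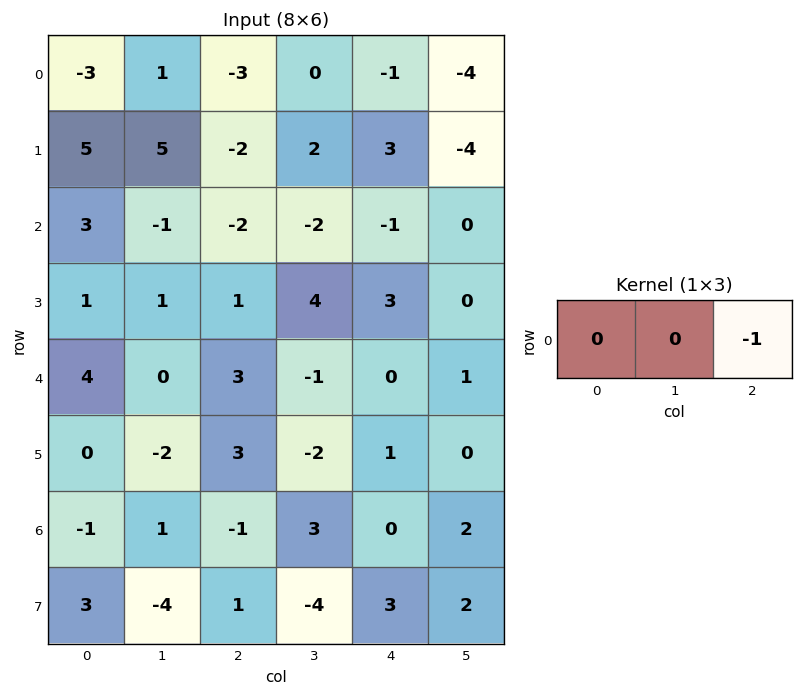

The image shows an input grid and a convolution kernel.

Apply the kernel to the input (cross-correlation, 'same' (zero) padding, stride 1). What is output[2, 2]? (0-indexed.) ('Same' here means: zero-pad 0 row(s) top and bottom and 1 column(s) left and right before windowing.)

2

The receptive field on the zero-padded input at this output position is [-1 -2 -2]. Elementwise product with the kernel and sum: -2·-1.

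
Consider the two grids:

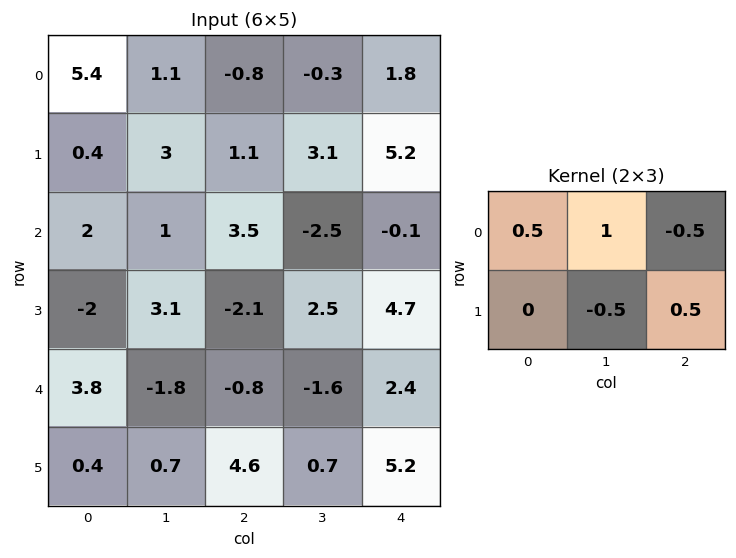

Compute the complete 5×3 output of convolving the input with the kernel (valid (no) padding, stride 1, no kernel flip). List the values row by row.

3.25 0.9 -0.55
3.9 -1.95 2.25
-2.35 7.55 0.4
3.65 -2.2 1.1
2.45 -2.85 -0.95

Output[0,0]: The receptive field on the input at this output position is [5.4 1.1 -0.8 / 0.4 3 1.1]. Elementwise product with the kernel and sum: 5.4·0.5 + 1.1·1 + -0.8·-0.5 + 3·-0.5 + 1.1·0.5.
Output[0,1]: The receptive field on the input at this output position is [1.1 -0.8 -0.3 / 3 1.1 3.1]. Elementwise product with the kernel and sum: 1.1·0.5 + -0.8·1 + -0.3·-0.5 + 1.1·-0.5 + 3.1·0.5.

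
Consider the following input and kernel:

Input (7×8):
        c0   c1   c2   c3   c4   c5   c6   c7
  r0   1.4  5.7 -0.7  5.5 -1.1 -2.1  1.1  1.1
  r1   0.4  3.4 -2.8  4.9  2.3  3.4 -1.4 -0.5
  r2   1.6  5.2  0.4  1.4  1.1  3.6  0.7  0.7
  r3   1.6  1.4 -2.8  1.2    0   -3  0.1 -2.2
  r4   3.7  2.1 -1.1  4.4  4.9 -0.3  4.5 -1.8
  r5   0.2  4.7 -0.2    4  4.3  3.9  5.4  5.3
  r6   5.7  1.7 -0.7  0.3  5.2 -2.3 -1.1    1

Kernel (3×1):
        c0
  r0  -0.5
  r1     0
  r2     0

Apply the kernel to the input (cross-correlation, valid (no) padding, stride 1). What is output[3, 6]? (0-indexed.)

The receptive field on the input at this output position is [0.1 / 4.5 / 5.4]. Elementwise product with the kernel and sum: 0.1·-0.5.

-0.05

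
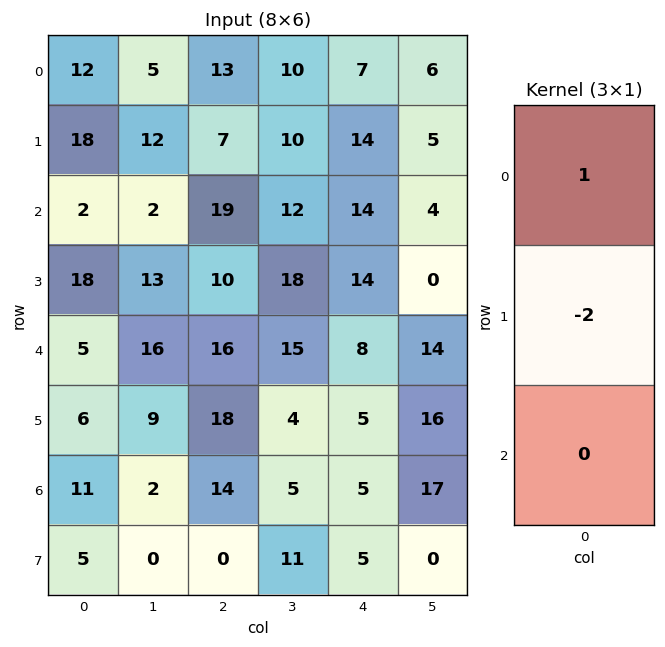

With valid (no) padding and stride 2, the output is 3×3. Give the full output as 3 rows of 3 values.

-24 -1 -21
-34 -1 -14
-7 -20 -2

Output[0,0]: The receptive field on the input at this output position is [12 / 18 / 2]. Elementwise product with the kernel and sum: 12·1 + 18·-2.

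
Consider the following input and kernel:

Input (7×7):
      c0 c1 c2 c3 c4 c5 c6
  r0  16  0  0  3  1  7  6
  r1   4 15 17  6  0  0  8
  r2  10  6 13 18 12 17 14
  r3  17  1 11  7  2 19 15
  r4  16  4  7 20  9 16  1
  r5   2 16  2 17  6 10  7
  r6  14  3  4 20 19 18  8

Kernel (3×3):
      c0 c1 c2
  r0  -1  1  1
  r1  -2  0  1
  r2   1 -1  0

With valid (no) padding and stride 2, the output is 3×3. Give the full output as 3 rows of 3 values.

Output[0,0]: The receptive field on the input at this output position is [16 0 0 / 4 15 17 / 10 6 13]. Elementwise product with the kernel and sum: 16·-1 + 0·1 + 0·1 + 4·-2 + 17·1 + 10·1 + 6·-1.

-3 -35 15
-2 -16 23
4 8 4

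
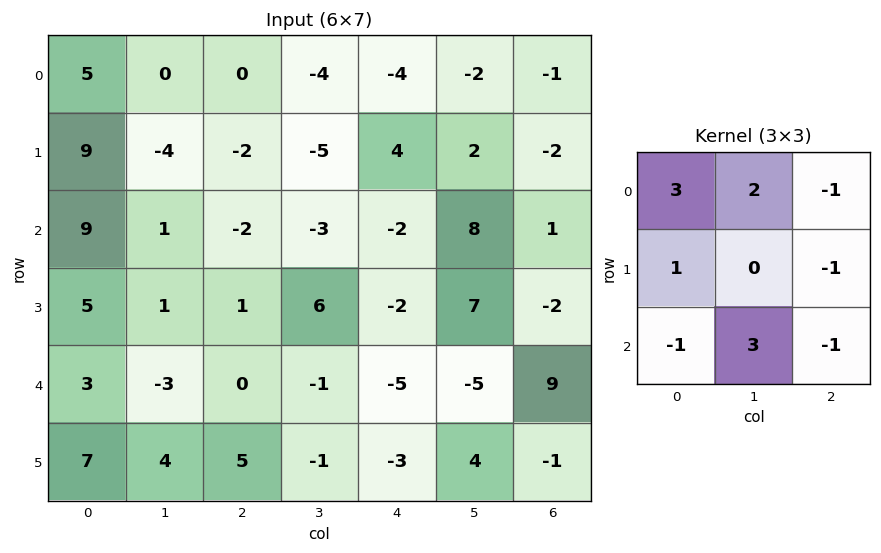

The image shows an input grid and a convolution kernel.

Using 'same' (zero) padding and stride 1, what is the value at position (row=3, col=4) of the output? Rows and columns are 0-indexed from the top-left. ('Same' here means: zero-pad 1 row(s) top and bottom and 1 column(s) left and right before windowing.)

-31

The receptive field on the zero-padded input at this output position is [-3 -2 8 / 6 -2 7 / -1 -5 -5]. Elementwise product with the kernel and sum: -3·3 + -2·2 + 8·-1 + 6·1 + 7·-1 + -1·-1 + -5·3 + -5·-1.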